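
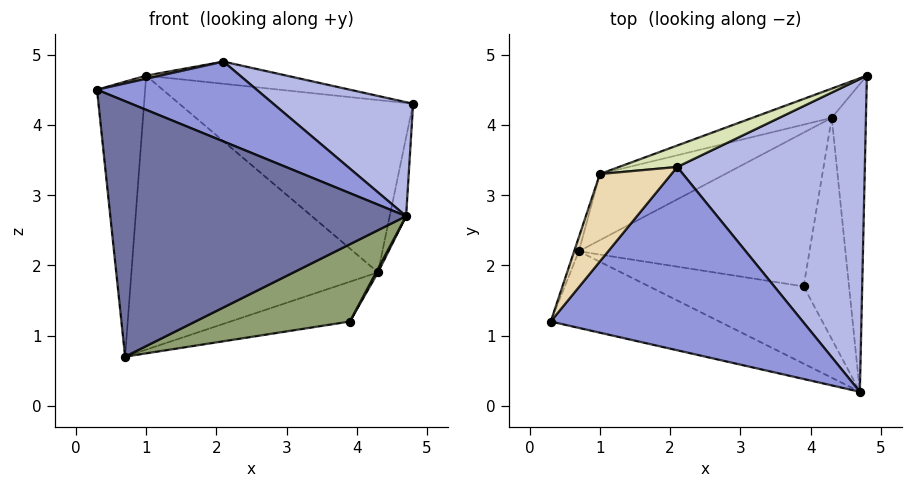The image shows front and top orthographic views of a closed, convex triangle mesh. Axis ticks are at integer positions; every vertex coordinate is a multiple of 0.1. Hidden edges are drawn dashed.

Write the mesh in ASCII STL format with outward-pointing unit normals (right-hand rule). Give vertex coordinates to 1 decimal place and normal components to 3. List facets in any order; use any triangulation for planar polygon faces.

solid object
 facet normal -0.318 -0.908 -0.272
  outer loop
   vertex 0.7 2.2 0.7
   vertex 4.7 0.2 2.7
   vertex 0.3 1.2 4.5
  endloop
 endfacet
 facet normal 0.975 0.055 -0.217
  outer loop
   vertex 4.3 4.1 1.9
   vertex 4.8 4.7 4.3
   vertex 4.7 0.2 2.7
  endloop
 endfacet
 facet normal 0.273 -0.384 0.882
  outer loop
   vertex 2.1 3.4 4.9
   vertex 0.3 1.2 4.5
   vertex 4.7 0.2 2.7
  endloop
 endfacet
 facet normal 0.350 -0.321 0.880
  outer loop
   vertex 2.1 3.4 4.9
   vertex 4.7 0.2 2.7
   vertex 4.8 4.7 4.3
  endloop
 endfacet
 facet normal 0.000 -0.707 -0.707
  outer loop
   vertex 3.9 1.7 1.2
   vertex 4.7 0.2 2.7
   vertex 0.7 2.2 0.7
  endloop
 endfacet
 facet normal 0.879 -0.008 -0.476
  outer loop
   vertex 3.9 1.7 1.2
   vertex 4.3 4.1 1.9
   vertex 4.7 0.2 2.7
  endloop
 endfacet
 facet normal 0.187 0.246 -0.951
  outer loop
   vertex 3.9 1.7 1.2
   vertex 0.7 2.2 0.7
   vertex 4.3 4.1 1.9
  endloop
 endfacet
 facet normal -0.188 0.706 0.683
  outer loop
   vertex 1.0 3.3 4.7
   vertex 2.1 3.4 4.9
   vertex 4.8 4.7 4.3
  endloop
 endfacet
 facet normal -0.356 0.921 -0.156
  outer loop
   vertex 1.0 3.3 4.7
   vertex 4.8 4.7 4.3
   vertex 4.3 4.1 1.9
  endloop
 endfacet
 facet normal -0.399 0.891 -0.215
  outer loop
   vertex 1.0 3.3 4.7
   vertex 4.3 4.1 1.9
   vertex 0.7 2.2 0.7
  endloop
 endfacet
 facet normal -0.948 0.318 -0.016
  outer loop
   vertex 1.0 3.3 4.7
   vertex 0.7 2.2 0.7
   vertex 0.3 1.2 4.5
  endloop
 endfacet
 facet normal -0.176 -0.035 0.984
  outer loop
   vertex 1.0 3.3 4.7
   vertex 0.3 1.2 4.5
   vertex 2.1 3.4 4.9
  endloop
 endfacet
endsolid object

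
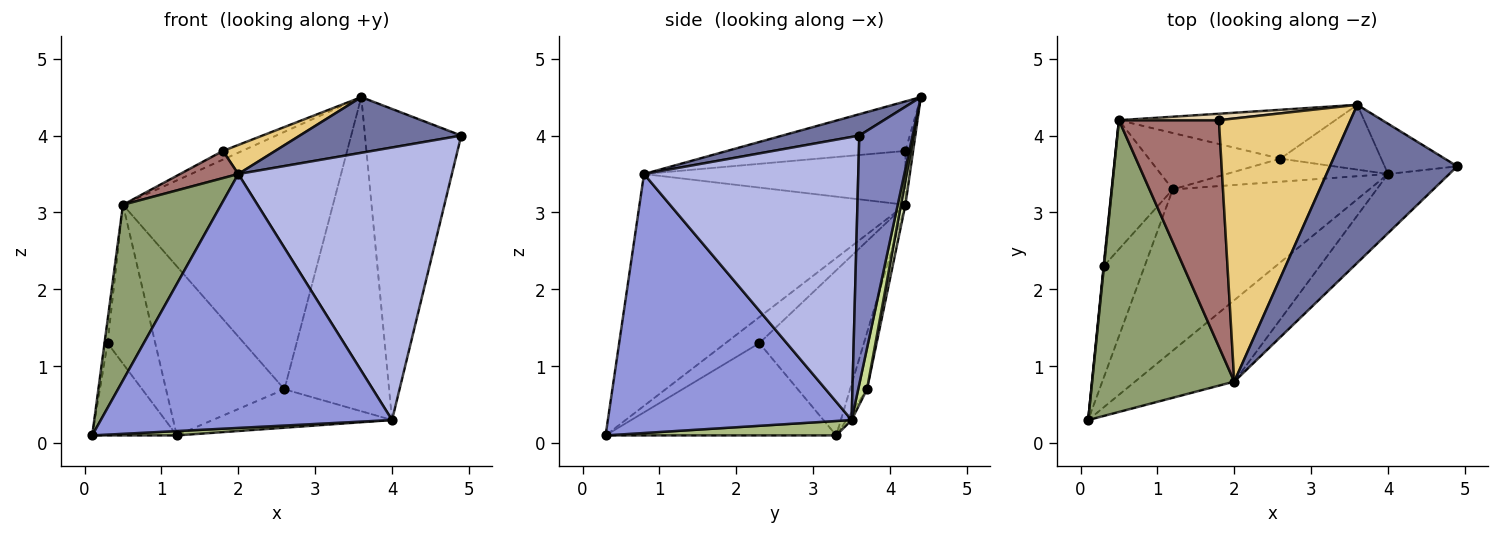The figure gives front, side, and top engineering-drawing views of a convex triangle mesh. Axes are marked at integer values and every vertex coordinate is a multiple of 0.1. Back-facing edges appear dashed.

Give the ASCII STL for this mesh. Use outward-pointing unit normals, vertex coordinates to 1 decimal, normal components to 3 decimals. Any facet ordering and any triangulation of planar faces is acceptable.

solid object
 facet normal 0.156 -0.328 0.932
  outer loop
   vertex 2.0 0.8 3.5
   vertex 4.9 3.6 4.0
   vertex 3.6 4.4 4.5
  endloop
 endfacet
 facet normal 0.479 0.866 -0.140
  outer loop
   vertex 4.0 3.5 0.3
   vertex 3.6 4.4 4.5
   vertex 4.9 3.6 4.0
  endloop
 endfacet
 facet normal 0.623 -0.745 -0.239
  outer loop
   vertex 4.0 3.5 0.3
   vertex 2.0 0.8 3.5
   vertex 0.1 0.3 0.1
  endloop
 endfacet
 facet normal 0.700 -0.698 -0.151
  outer loop
   vertex 4.0 3.5 0.3
   vertex 4.9 3.6 4.0
   vertex 2.0 0.8 3.5
  endloop
 endfacet
 facet normal -0.813 -0.300 0.499
  outer loop
   vertex 0.5 4.2 3.1
   vertex 0.1 0.3 0.1
   vertex 2.0 0.8 3.5
  endloop
 endfacet
 facet normal 0.073 -0.027 -0.997
  outer loop
   vertex 1.2 3.3 0.1
   vertex 4.0 3.5 0.3
   vertex 0.1 0.3 0.1
  endloop
 endfacet
 facet normal 0.082 0.976 -0.201
  outer loop
   vertex 2.6 3.7 0.7
   vertex 3.6 4.4 4.5
   vertex 4.0 3.5 0.3
  endloop
 endfacet
 facet normal 0.021 0.982 -0.186
  outer loop
   vertex 2.6 3.7 0.7
   vertex 0.5 4.2 3.1
   vertex 3.6 4.4 4.5
  endloop
 endfacet
 facet normal -0.024 0.857 -0.514
  outer loop
   vertex 2.6 3.7 0.7
   vertex 4.0 3.5 0.3
   vertex 1.2 3.3 0.1
  endloop
 endfacet
 facet normal -0.134 0.940 -0.313
  outer loop
   vertex 2.6 3.7 0.7
   vertex 1.2 3.3 0.1
   vertex 0.5 4.2 3.1
  endloop
 endfacet
 facet normal -0.351 -0.103 0.931
  outer loop
   vertex 1.8 4.2 3.8
   vertex 2.0 0.8 3.5
   vertex 3.6 4.4 4.5
  endloop
 endfacet
 facet normal -0.306 0.764 0.568
  outer loop
   vertex 1.8 4.2 3.8
   vertex 3.6 4.4 4.5
   vertex 0.5 4.2 3.1
  endloop
 endfacet
 facet normal -0.471 -0.105 0.876
  outer loop
   vertex 1.8 4.2 3.8
   vertex 0.5 4.2 3.1
   vertex 2.0 0.8 3.5
  endloop
 endfacet
 facet normal -0.996 0.091 0.015
  outer loop
   vertex 0.3 2.3 1.3
   vertex 0.1 0.3 0.1
   vertex 0.5 4.2 3.1
  endloop
 endfacet
 facet normal -0.866 0.318 -0.385
  outer loop
   vertex 0.3 2.3 1.3
   vertex 1.2 3.3 0.1
   vertex 0.1 0.3 0.1
  endloop
 endfacet
 facet normal -0.862 0.393 -0.319
  outer loop
   vertex 0.3 2.3 1.3
   vertex 0.5 4.2 3.1
   vertex 1.2 3.3 0.1
  endloop
 endfacet
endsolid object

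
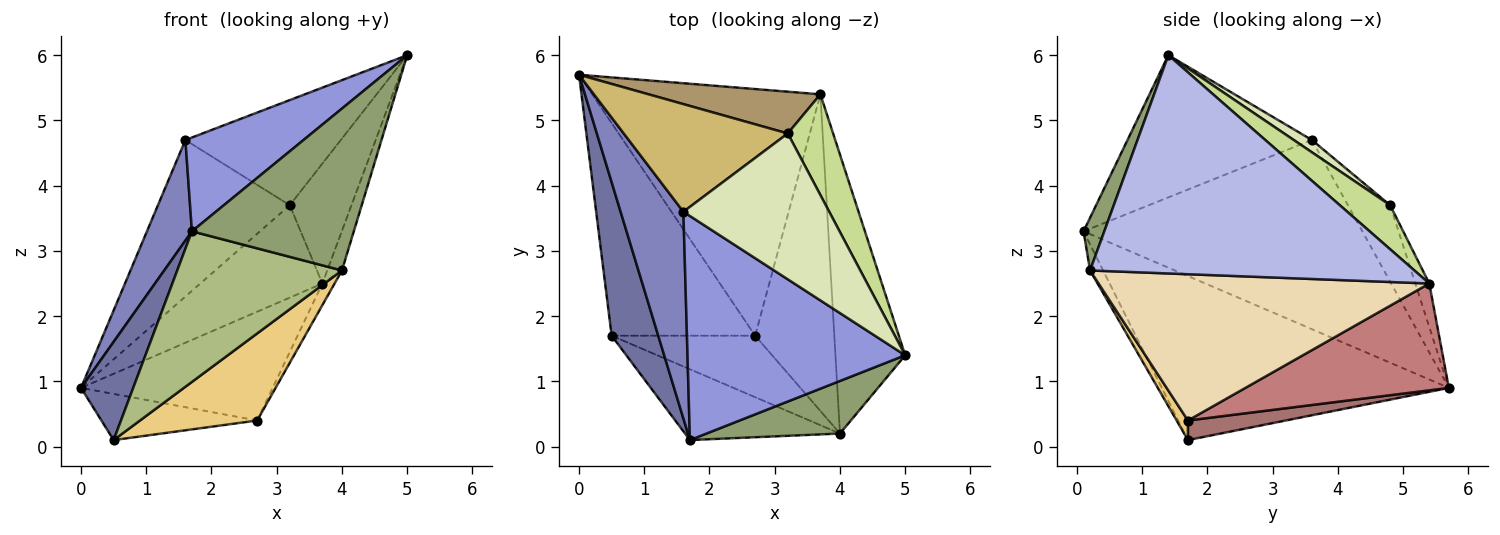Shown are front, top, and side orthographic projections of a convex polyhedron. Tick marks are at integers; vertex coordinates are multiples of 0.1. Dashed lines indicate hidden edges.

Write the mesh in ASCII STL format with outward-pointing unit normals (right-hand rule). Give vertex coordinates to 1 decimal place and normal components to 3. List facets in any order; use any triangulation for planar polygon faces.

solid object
 facet normal -0.948 -0.172 0.269
  outer loop
   vertex 0.5 1.7 0.1
   vertex 1.7 0.1 3.3
   vertex 0.0 5.7 0.9
  endloop
 endfacet
 facet normal -0.938 -0.151 0.311
  outer loop
   vertex 1.6 3.6 4.7
   vertex 0.0 5.7 0.9
   vertex 1.7 0.1 3.3
  endloop
 endfacet
 facet normal -0.516 -0.331 0.790
  outer loop
   vertex 1.6 3.6 4.7
   vertex 1.7 0.1 3.3
   vertex 5.0 1.4 6.0
  endloop
 endfacet
 facet normal 0.952 0.043 -0.304
  outer loop
   vertex 4.0 0.2 2.7
   vertex 3.7 5.4 2.5
   vertex 5.0 1.4 6.0
  endloop
 endfacet
 facet normal 0.121 -0.944 0.307
  outer loop
   vertex 4.0 0.2 2.7
   vertex 5.0 1.4 6.0
   vertex 1.7 0.1 3.3
  endloop
 endfacet
 facet normal -0.071 -0.903 -0.424
  outer loop
   vertex 4.0 0.2 2.7
   vertex 1.7 0.1 3.3
   vertex 0.5 1.7 0.1
  endloop
 endfacet
 facet normal 0.530 0.649 0.545
  outer loop
   vertex 3.2 4.8 3.7
   vertex 5.0 1.4 6.0
   vertex 3.7 5.4 2.5
  endloop
 endfacet
 facet normal 0.068 0.584 0.809
  outer loop
   vertex 3.2 4.8 3.7
   vertex 1.6 3.6 4.7
   vertex 5.0 1.4 6.0
  endloop
 endfacet
 facet normal -0.104 0.906 0.410
  outer loop
   vertex 3.2 4.8 3.7
   vertex 3.7 5.4 2.5
   vertex 0.0 5.7 0.9
  endloop
 endfacet
 facet normal -0.255 0.797 0.548
  outer loop
   vertex 3.2 4.8 3.7
   vertex 0.0 5.7 0.9
   vertex 1.6 3.6 4.7
  endloop
 endfacet
 facet normal 0.078 -0.814 -0.575
  outer loop
   vertex 2.7 1.7 0.4
   vertex 4.0 0.2 2.7
   vertex 0.5 1.7 0.1
  endloop
 endfacet
 facet normal 0.879 0.032 -0.476
  outer loop
   vertex 2.7 1.7 0.4
   vertex 3.7 5.4 2.5
   vertex 4.0 0.2 2.7
  endloop
 endfacet
 facet normal 0.132 0.210 -0.969
  outer loop
   vertex 2.7 1.7 0.4
   vertex 0.5 1.7 0.1
   vertex 0.0 5.7 0.9
  endloop
 endfacet
 facet normal 0.394 0.371 -0.841
  outer loop
   vertex 2.7 1.7 0.4
   vertex 0.0 5.7 0.9
   vertex 3.7 5.4 2.5
  endloop
 endfacet
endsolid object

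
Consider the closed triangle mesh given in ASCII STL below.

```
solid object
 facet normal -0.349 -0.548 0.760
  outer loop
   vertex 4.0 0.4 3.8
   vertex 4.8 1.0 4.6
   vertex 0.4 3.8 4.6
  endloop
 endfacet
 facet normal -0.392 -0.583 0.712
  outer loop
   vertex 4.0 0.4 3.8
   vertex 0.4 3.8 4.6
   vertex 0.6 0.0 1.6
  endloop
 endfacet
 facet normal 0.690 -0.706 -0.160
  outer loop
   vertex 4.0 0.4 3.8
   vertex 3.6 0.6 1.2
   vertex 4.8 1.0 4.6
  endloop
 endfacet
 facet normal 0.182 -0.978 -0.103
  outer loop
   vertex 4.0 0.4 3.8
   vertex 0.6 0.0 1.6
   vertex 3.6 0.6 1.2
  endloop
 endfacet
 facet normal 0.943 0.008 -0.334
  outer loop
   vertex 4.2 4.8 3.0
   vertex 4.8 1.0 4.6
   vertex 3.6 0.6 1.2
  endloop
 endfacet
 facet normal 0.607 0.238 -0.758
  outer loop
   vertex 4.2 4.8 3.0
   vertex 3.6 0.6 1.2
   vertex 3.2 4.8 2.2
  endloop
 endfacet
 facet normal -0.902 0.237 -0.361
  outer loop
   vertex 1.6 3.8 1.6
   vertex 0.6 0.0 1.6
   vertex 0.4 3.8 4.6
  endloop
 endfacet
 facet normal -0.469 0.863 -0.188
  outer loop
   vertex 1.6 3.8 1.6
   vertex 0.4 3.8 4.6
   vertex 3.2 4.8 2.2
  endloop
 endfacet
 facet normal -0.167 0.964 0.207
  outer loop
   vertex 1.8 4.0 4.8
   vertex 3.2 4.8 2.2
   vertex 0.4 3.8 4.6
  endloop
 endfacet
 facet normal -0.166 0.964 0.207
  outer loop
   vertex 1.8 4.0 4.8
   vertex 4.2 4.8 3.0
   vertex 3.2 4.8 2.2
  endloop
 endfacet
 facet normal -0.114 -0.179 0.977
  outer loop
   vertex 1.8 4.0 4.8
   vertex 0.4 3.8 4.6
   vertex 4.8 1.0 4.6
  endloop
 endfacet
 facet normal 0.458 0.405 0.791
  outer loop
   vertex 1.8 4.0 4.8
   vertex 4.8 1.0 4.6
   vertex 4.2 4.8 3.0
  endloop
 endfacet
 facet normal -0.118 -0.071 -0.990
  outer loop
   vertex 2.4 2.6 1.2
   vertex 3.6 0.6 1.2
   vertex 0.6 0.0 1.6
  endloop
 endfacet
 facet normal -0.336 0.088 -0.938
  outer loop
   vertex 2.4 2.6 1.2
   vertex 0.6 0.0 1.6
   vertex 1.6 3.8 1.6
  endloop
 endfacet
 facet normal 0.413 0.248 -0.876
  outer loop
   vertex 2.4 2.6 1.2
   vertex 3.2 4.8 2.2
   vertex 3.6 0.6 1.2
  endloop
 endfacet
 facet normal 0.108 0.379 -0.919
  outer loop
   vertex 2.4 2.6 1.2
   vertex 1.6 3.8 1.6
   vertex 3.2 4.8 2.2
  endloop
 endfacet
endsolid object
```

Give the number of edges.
24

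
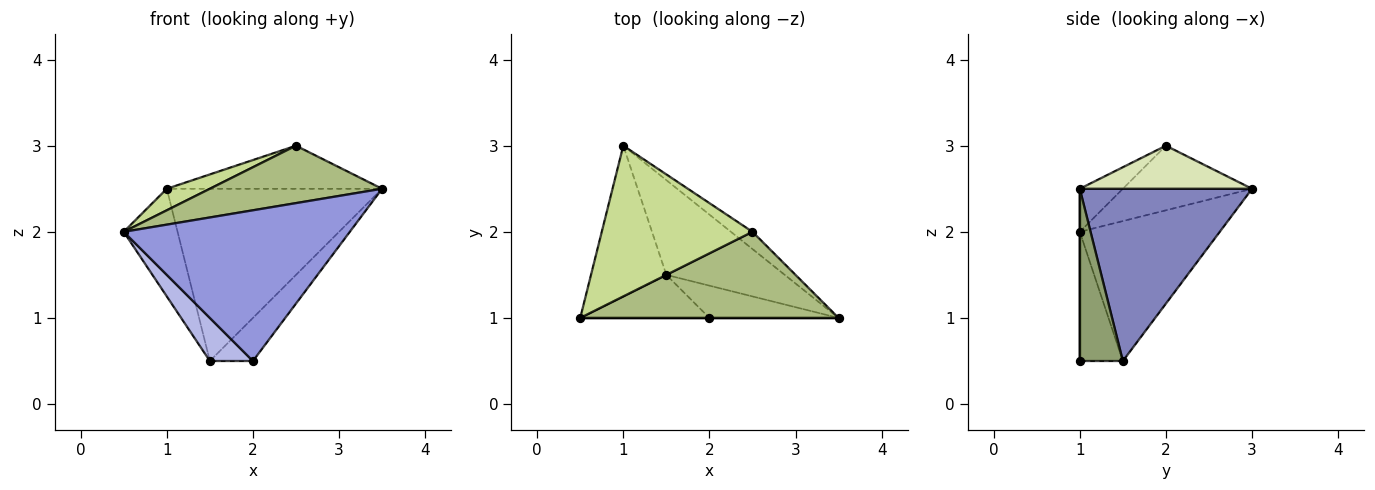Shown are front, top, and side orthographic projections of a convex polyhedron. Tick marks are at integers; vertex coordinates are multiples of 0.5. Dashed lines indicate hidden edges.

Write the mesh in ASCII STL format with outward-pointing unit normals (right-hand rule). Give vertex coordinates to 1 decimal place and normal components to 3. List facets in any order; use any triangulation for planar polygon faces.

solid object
 facet normal -0.834 0.321 -0.449
  outer loop
   vertex 1.5 1.5 0.5
   vertex 0.5 1.0 2.0
   vertex 1.0 3.0 2.5
  endloop
 endfacet
 facet normal 0.574 0.717 -0.395
  outer loop
   vertex 1.5 1.5 0.5
   vertex 1.0 3.0 2.5
   vertex 3.5 1.0 2.5
  endloop
 endfacet
 facet normal 0.000 -1.000 0.000
  outer loop
   vertex 2.0 1.0 0.5
   vertex 3.5 1.0 2.5
   vertex 0.5 1.0 2.0
  endloop
 endfacet
 facet normal -0.577 -0.577 -0.577
  outer loop
   vertex 2.0 1.0 0.5
   vertex 0.5 1.0 2.0
   vertex 1.5 1.5 0.5
  endloop
 endfacet
 facet normal 0.625 0.625 -0.469
  outer loop
   vertex 2.0 1.0 0.5
   vertex 1.5 1.5 0.5
   vertex 3.5 1.0 2.5
  endloop
 endfacet
 facet normal -0.137 -0.549 0.824
  outer loop
   vertex 2.5 2.0 3.0
   vertex 0.5 1.0 2.0
   vertex 3.5 1.0 2.5
  endloop
 endfacet
 facet normal -0.391 -0.130 0.911
  outer loop
   vertex 2.5 2.0 3.0
   vertex 1.0 3.0 2.5
   vertex 0.5 1.0 2.0
  endloop
 endfacet
 facet normal 0.596 0.745 -0.298
  outer loop
   vertex 2.5 2.0 3.0
   vertex 3.5 1.0 2.5
   vertex 1.0 3.0 2.5
  endloop
 endfacet
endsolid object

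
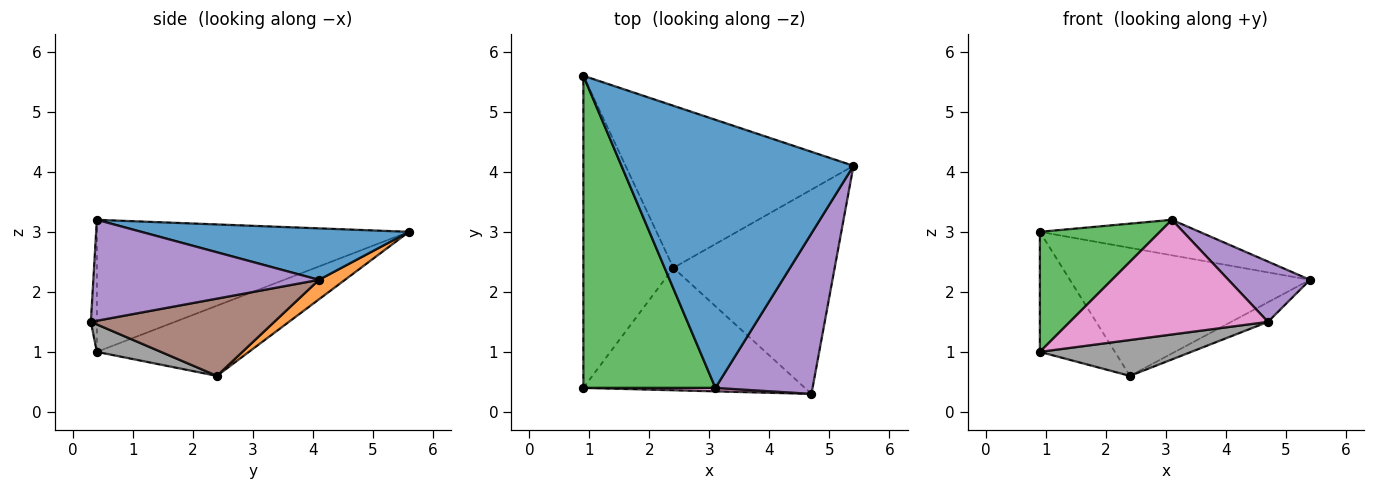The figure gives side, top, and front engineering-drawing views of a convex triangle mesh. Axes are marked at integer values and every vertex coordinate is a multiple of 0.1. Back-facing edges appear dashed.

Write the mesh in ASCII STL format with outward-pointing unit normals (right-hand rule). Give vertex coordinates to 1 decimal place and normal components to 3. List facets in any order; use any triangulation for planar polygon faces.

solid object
 facet normal 0.215 0.128 0.968
  outer loop
   vertex 3.1 0.4 3.2
   vertex 5.4 4.1 2.2
   vertex 0.9 5.6 3.0
  endloop
 endfacet
 facet normal 0.067 0.619 -0.783
  outer loop
   vertex 2.4 2.4 0.6
   vertex 0.9 5.6 3.0
   vertex 5.4 4.1 2.2
  endloop
 endfacet
 facet normal -0.682 -0.262 0.682
  outer loop
   vertex 0.9 0.4 1.0
   vertex 3.1 0.4 3.2
   vertex 0.9 5.6 3.0
  endloop
 endfacet
 facet normal -0.588 0.290 -0.755
  outer loop
   vertex 0.9 0.4 1.0
   vertex 0.9 5.6 3.0
   vertex 2.4 2.4 0.6
  endloop
 endfacet
 facet normal 0.697 -0.252 0.671
  outer loop
   vertex 4.7 0.3 1.5
   vertex 5.4 4.1 2.2
   vertex 3.1 0.4 3.2
  endloop
 endfacet
 facet normal 0.430 0.086 -0.899
  outer loop
   vertex 4.7 0.3 1.5
   vertex 2.4 2.4 0.6
   vertex 5.4 4.1 2.2
  endloop
 endfacet
 facet normal -0.030 -0.999 0.030
  outer loop
   vertex 4.7 0.3 1.5
   vertex 3.1 0.4 3.2
   vertex 0.9 0.4 1.0
  endloop
 endfacet
 facet normal 0.118 -0.279 -0.953
  outer loop
   vertex 4.7 0.3 1.5
   vertex 0.9 0.4 1.0
   vertex 2.4 2.4 0.6
  endloop
 endfacet
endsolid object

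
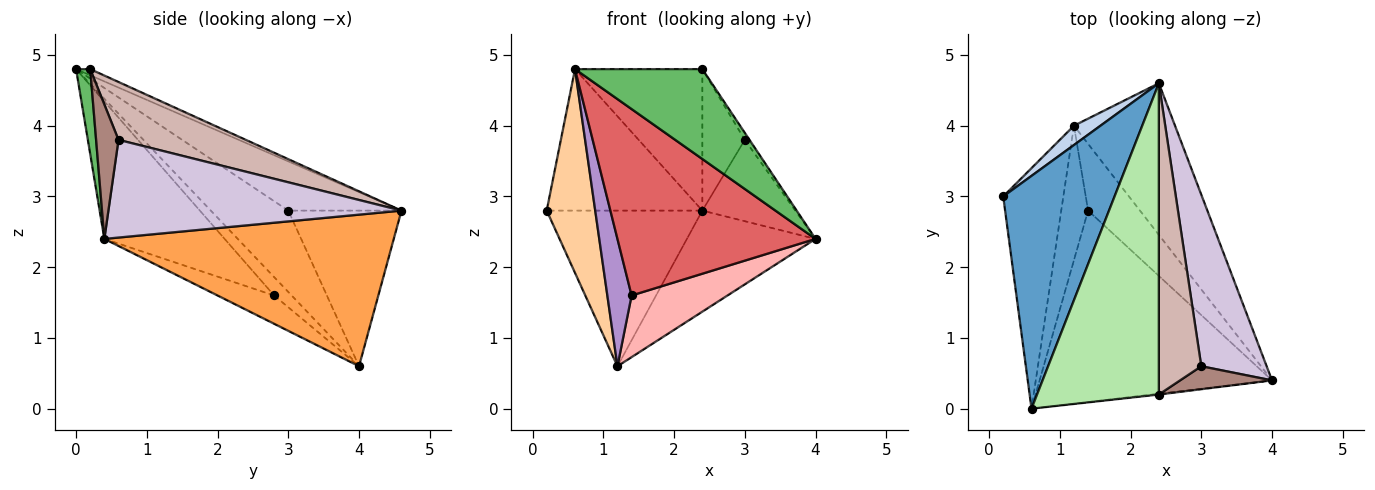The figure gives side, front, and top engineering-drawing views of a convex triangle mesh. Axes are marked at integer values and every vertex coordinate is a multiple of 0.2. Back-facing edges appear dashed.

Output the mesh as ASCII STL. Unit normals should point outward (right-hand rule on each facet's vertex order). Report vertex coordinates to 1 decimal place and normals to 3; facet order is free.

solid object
 facet normal -0.353 0.486 0.799
  outer loop
   vertex 0.6 0.0 4.8
   vertex 2.4 4.6 2.8
   vertex 0.2 3.0 2.8
  endloop
 endfacet
 facet normal -0.585 0.805 0.100
  outer loop
   vertex 1.2 4.0 0.6
   vertex 0.2 3.0 2.8
   vertex 2.4 4.6 2.8
  endloop
 endfacet
 facet normal 0.780 0.347 -0.520
  outer loop
   vertex 1.2 4.0 0.6
   vertex 2.4 4.6 2.8
   vertex 4.0 0.4 2.4
  endloop
 endfacet
 facet normal -0.718 -0.450 -0.531
  outer loop
   vertex 1.2 4.0 0.6
   vertex 0.6 0.0 4.8
   vertex 0.2 3.0 2.8
  endloop
 endfacet
 facet normal 0.110 -0.994 -0.009
  outer loop
   vertex 2.4 0.2 4.8
   vertex 0.6 0.0 4.8
   vertex 4.0 0.4 2.4
  endloop
 endfacet
 facet normal -0.046 0.413 0.909
  outer loop
   vertex 2.4 0.2 4.8
   vertex 2.4 4.6 2.8
   vertex 0.6 0.0 4.8
  endloop
 endfacet
 facet normal -0.390 -0.642 -0.660
  outer loop
   vertex 1.4 2.8 1.6
   vertex 4.0 0.4 2.4
   vertex 0.6 0.0 4.8
  endloop
 endfacet
 facet normal -0.372 -0.630 -0.682
  outer loop
   vertex 1.4 2.8 1.6
   vertex 1.2 4.0 0.6
   vertex 4.0 0.4 2.4
  endloop
 endfacet
 facet normal -0.445 -0.616 -0.650
  outer loop
   vertex 1.4 2.8 1.6
   vertex 0.6 0.0 4.8
   vertex 1.2 4.0 0.6
  endloop
 endfacet
 facet normal 0.804 0.255 0.538
  outer loop
   vertex 3.0 0.6 3.8
   vertex 4.0 0.4 2.4
   vertex 2.4 4.6 2.8
  endloop
 endfacet
 facet normal 0.813 0.171 0.556
  outer loop
   vertex 3.0 0.6 3.8
   vertex 2.4 0.2 4.8
   vertex 4.0 0.4 2.4
  endloop
 endfacet
 facet normal 0.779 0.260 0.571
  outer loop
   vertex 3.0 0.6 3.8
   vertex 2.4 4.6 2.8
   vertex 2.4 0.2 4.8
  endloop
 endfacet
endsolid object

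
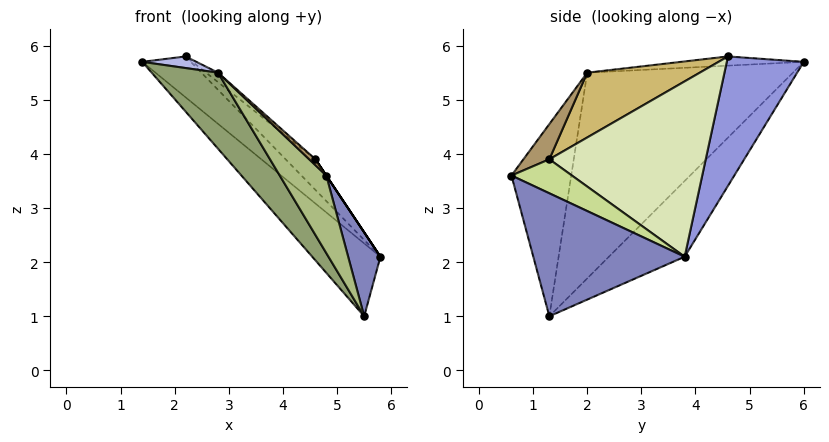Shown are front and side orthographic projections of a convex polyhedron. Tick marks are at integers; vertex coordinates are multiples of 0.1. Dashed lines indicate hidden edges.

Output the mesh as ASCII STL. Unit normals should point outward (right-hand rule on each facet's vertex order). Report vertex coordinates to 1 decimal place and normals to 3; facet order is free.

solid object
 facet normal -0.449 0.404 -0.797
  outer loop
   vertex 5.5 1.3 1.0
   vertex 1.4 6.0 5.7
   vertex 5.8 3.8 2.1
  endloop
 endfacet
 facet normal 0.958 -0.204 0.203
  outer loop
   vertex 5.5 1.3 1.0
   vertex 5.8 3.8 2.1
   vertex 4.8 0.6 3.6
  endloop
 endfacet
 facet normal 0.690 0.436 0.577
  outer loop
   vertex 2.2 4.6 5.8
   vertex 5.8 3.8 2.1
   vertex 1.4 6.0 5.7
  endloop
 endfacet
 facet normal -0.470 -0.208 0.858
  outer loop
   vertex 2.8 2.0 5.5
   vertex 2.2 4.6 5.8
   vertex 1.4 6.0 5.7
  endloop
 endfacet
 facet normal -0.843 -0.272 -0.464
  outer loop
   vertex 2.8 2.0 5.5
   vertex 1.4 6.0 5.7
   vertex 5.5 1.3 1.0
  endloop
 endfacet
 facet normal -0.738 -0.575 -0.353
  outer loop
   vertex 2.8 2.0 5.5
   vertex 5.5 1.3 1.0
   vertex 4.8 0.6 3.6
  endloop
 endfacet
 facet normal 0.832 0.000 0.555
  outer loop
   vertex 4.6 1.3 3.9
   vertex 4.8 0.6 3.6
   vertex 5.8 3.8 2.1
  endloop
 endfacet
 facet normal 0.725 0.138 0.675
  outer loop
   vertex 4.6 1.3 3.9
   vertex 5.8 3.8 2.1
   vertex 2.2 4.6 5.8
  endloop
 endfacet
 facet normal 0.623 -0.151 0.767
  outer loop
   vertex 4.6 1.3 3.9
   vertex 2.8 2.0 5.5
   vertex 4.8 0.6 3.6
  endloop
 endfacet
 facet normal 0.678 0.072 0.731
  outer loop
   vertex 4.6 1.3 3.9
   vertex 2.2 4.6 5.8
   vertex 2.8 2.0 5.5
  endloop
 endfacet
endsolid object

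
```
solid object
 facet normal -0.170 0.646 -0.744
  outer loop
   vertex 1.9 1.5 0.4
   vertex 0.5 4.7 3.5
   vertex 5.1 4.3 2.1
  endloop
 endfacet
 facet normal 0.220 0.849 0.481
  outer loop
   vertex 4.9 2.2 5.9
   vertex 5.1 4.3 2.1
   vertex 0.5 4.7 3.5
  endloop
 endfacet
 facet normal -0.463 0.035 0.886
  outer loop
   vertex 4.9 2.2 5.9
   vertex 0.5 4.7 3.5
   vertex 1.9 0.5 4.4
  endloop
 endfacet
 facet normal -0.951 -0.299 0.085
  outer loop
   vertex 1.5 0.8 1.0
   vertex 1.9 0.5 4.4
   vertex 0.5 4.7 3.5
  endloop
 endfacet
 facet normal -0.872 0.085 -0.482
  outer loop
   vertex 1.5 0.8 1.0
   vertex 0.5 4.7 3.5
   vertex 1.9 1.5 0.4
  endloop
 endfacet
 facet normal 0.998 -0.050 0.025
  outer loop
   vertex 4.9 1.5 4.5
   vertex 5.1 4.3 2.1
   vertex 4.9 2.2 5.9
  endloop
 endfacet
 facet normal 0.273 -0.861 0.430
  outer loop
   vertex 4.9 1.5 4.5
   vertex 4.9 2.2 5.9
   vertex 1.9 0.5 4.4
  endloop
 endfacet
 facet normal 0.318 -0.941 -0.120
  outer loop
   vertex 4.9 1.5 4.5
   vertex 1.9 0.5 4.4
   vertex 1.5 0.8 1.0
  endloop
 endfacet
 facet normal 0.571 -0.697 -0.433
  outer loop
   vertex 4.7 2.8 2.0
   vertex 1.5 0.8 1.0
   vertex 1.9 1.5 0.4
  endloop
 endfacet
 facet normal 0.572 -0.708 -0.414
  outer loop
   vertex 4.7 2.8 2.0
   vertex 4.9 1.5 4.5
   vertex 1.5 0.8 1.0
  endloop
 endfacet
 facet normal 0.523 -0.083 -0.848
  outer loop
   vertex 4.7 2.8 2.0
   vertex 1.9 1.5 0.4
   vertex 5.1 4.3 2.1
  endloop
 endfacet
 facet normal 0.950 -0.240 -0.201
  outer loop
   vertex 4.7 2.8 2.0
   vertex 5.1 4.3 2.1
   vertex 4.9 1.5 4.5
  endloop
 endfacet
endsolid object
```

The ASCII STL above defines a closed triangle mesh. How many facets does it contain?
12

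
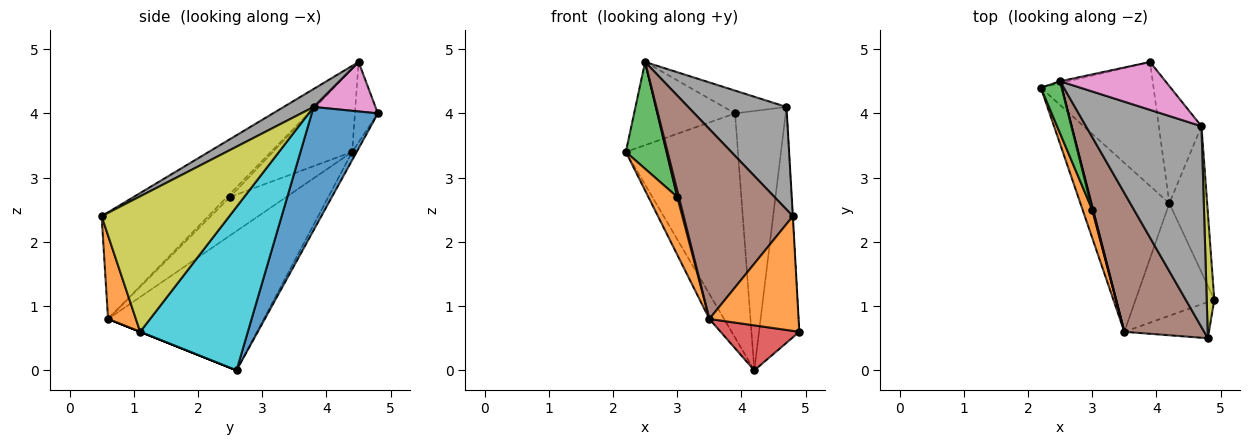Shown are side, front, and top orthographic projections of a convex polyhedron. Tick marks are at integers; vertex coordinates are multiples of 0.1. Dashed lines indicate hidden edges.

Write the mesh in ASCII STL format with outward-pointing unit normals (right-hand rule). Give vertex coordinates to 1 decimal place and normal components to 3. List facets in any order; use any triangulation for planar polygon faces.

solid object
 facet normal -0.035 0.875 -0.484
  outer loop
   vertex 4.2 2.6 0.0
   vertex 2.2 4.4 3.4
   vertex 3.9 4.8 4.0
  endloop
 endfacet
 facet normal 0.285 -0.914 -0.289
  outer loop
   vertex 3.5 0.6 0.8
   vertex 4.9 1.1 0.6
   vertex 4.8 0.5 2.4
  endloop
 endfacet
 facet normal -0.840 0.080 -0.536
  outer loop
   vertex 3.5 0.6 0.8
   vertex 2.2 4.4 3.4
   vertex 4.2 2.6 0.0
  endloop
 endfacet
 facet normal 0.000 -0.371 -0.928
  outer loop
   vertex 3.5 0.6 0.8
   vertex 4.2 2.6 0.0
   vertex 4.9 1.1 0.6
  endloop
 endfacet
 facet normal -0.222 0.975 -0.022
  outer loop
   vertex 2.5 4.5 4.8
   vertex 3.9 4.8 4.0
   vertex 2.2 4.4 3.4
  endloop
 endfacet
 facet normal -0.619 -0.634 0.463
  outer loop
   vertex 2.5 4.5 4.8
   vertex 3.5 0.6 0.8
   vertex 4.8 0.5 2.4
  endloop
 endfacet
 facet normal 0.390 0.395 0.831
  outer loop
   vertex 4.7 3.8 4.1
   vertex 3.9 4.8 4.0
   vertex 2.5 4.5 4.8
  endloop
 endfacet
 facet normal 0.137 -0.450 0.882
  outer loop
   vertex 4.7 3.8 4.1
   vertex 2.5 4.5 4.8
   vertex 4.8 0.5 2.4
  endloop
 endfacet
 facet normal 0.998 0.001 0.056
  outer loop
   vertex 4.7 3.8 4.1
   vertex 4.8 0.5 2.4
   vertex 4.9 1.1 0.6
  endloop
 endfacet
 facet normal 0.915 0.342 -0.212
  outer loop
   vertex 4.7 3.8 4.1
   vertex 4.9 1.1 0.6
   vertex 4.2 2.6 0.0
  endloop
 endfacet
 facet normal 0.766 0.586 -0.265
  outer loop
   vertex 4.7 3.8 4.1
   vertex 4.2 2.6 0.0
   vertex 3.9 4.8 4.0
  endloop
 endfacet
 facet normal -0.868 -0.446 0.217
  outer loop
   vertex 3.0 2.5 2.7
   vertex 2.2 4.4 3.4
   vertex 3.5 0.6 0.8
  endloop
 endfacet
 facet normal -0.868 -0.446 0.218
  outer loop
   vertex 3.0 2.5 2.7
   vertex 2.5 4.5 4.8
   vertex 2.2 4.4 3.4
  endloop
 endfacet
 facet normal -0.862 -0.454 0.227
  outer loop
   vertex 3.0 2.5 2.7
   vertex 3.5 0.6 0.8
   vertex 2.5 4.5 4.8
  endloop
 endfacet
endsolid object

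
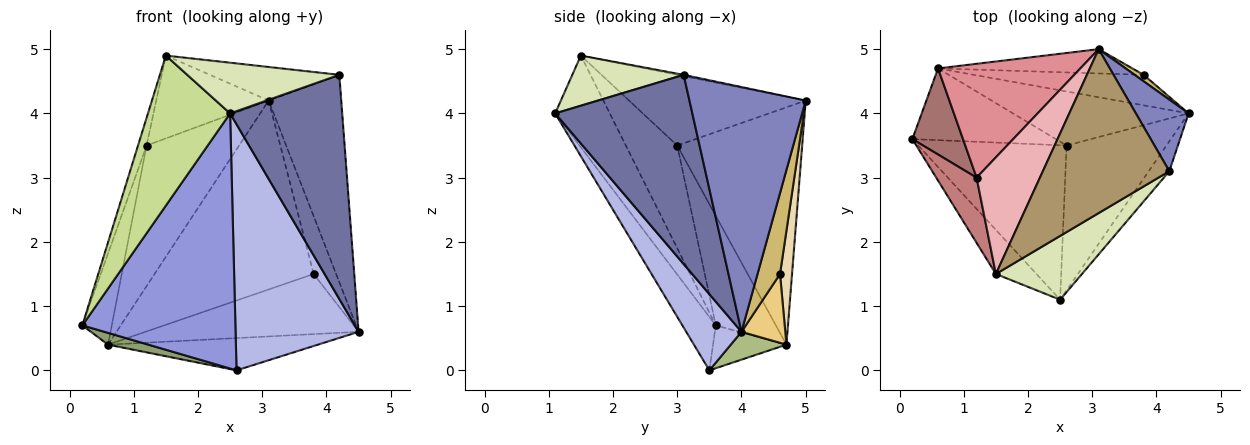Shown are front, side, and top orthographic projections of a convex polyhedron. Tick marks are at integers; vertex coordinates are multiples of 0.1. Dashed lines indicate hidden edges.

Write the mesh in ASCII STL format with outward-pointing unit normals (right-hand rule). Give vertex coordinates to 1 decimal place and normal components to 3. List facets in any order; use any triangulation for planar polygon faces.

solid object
 facet normal 0.772 -0.631 -0.084
  outer loop
   vertex 4.2 3.1 4.6
   vertex 2.5 1.1 4.0
   vertex 4.5 4.0 0.6
  endloop
 endfacet
 facet normal 0.834 0.521 0.180
  outer loop
   vertex 4.2 3.1 4.6
   vertex 4.5 4.0 0.6
   vertex 3.1 5.0 4.2
  endloop
 endfacet
 facet normal -0.184 -0.841 -0.509
  outer loop
   vertex 2.6 3.5 0.0
   vertex 2.5 1.1 4.0
   vertex 0.2 3.6 0.7
  endloop
 endfacet
 facet normal 0.361 -0.804 -0.473
  outer loop
   vertex 2.6 3.5 0.0
   vertex 4.5 4.0 0.6
   vertex 2.5 1.1 4.0
  endloop
 endfacet
 facet normal -0.283 -0.155 -0.947
  outer loop
   vertex 0.6 4.7 0.4
   vertex 2.6 3.5 0.0
   vertex 0.2 3.6 0.7
  endloop
 endfacet
 facet normal 0.135 0.508 -0.851
  outer loop
   vertex 0.6 4.7 0.4
   vertex 4.5 4.0 0.6
   vertex 2.6 3.5 0.0
  endloop
 endfacet
 facet normal -0.538 -0.809 -0.238
  outer loop
   vertex 1.5 1.5 4.9
   vertex 0.2 3.6 0.7
   vertex 2.5 1.1 4.0
  endloop
 endfacet
 facet normal 0.415 -0.566 0.712
  outer loop
   vertex 1.5 1.5 4.9
   vertex 2.5 1.1 4.0
   vertex 4.2 3.1 4.6
  endloop
 endfacet
 facet normal -0.010 0.200 0.980
  outer loop
   vertex 1.5 1.5 4.9
   vertex 4.2 3.1 4.6
   vertex 3.1 5.0 4.2
  endloop
 endfacet
 facet normal 0.705 0.705 0.078
  outer loop
   vertex 3.8 4.6 1.5
   vertex 3.1 5.0 4.2
   vertex 4.5 4.0 0.6
  endloop
 endfacet
 facet normal 0.180 0.877 -0.445
  outer loop
   vertex 3.8 4.6 1.5
   vertex 4.5 4.0 0.6
   vertex 0.6 4.7 0.4
  endloop
 endfacet
 facet normal 0.075 0.989 -0.127
  outer loop
   vertex 3.8 4.6 1.5
   vertex 0.6 4.7 0.4
   vertex 3.1 5.0 4.2
  endloop
 endfacet
 facet normal -0.830 0.406 0.383
  outer loop
   vertex 1.2 3.0 3.5
   vertex 0.6 4.7 0.4
   vertex 0.2 3.6 0.7
  endloop
 endfacet
 facet normal -0.920 0.153 0.361
  outer loop
   vertex 1.2 3.0 3.5
   vertex 0.2 3.6 0.7
   vertex 1.5 1.5 4.9
  endloop
 endfacet
 facet normal -0.724 0.536 0.434
  outer loop
   vertex 1.2 3.0 3.5
   vertex 3.1 5.0 4.2
   vertex 0.6 4.7 0.4
  endloop
 endfacet
 facet normal -0.673 0.428 0.603
  outer loop
   vertex 1.2 3.0 3.5
   vertex 1.5 1.5 4.9
   vertex 3.1 5.0 4.2
  endloop
 endfacet
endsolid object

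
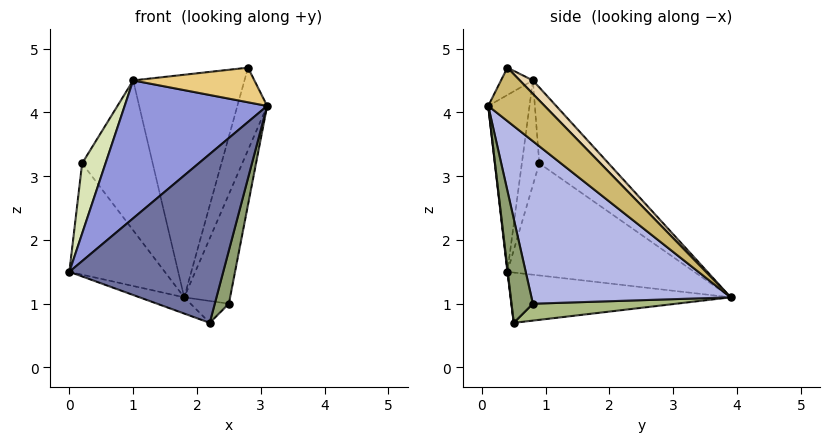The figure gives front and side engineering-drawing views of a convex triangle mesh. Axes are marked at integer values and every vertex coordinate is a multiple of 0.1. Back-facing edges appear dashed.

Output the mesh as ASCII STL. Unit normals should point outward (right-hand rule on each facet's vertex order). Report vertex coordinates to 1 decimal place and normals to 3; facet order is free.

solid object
 facet normal 0.002 -0.993 -0.117
  outer loop
   vertex 2.2 0.5 0.7
   vertex 3.1 0.1 4.1
   vertex 0.0 0.4 1.5
  endloop
 endfacet
 facet normal -0.344 0.070 -0.936
  outer loop
   vertex 2.2 0.5 0.7
   vertex 0.0 0.4 1.5
   vertex 1.8 3.9 1.1
  endloop
 endfacet
 facet normal -0.272 -0.938 0.216
  outer loop
   vertex 1.0 0.8 4.5
   vertex 0.0 0.4 1.5
   vertex 3.1 0.1 4.1
  endloop
 endfacet
 facet normal 0.965 0.222 -0.137
  outer loop
   vertex 2.5 0.8 1.0
   vertex 1.8 3.9 1.1
   vertex 3.1 0.1 4.1
  endloop
 endfacet
 facet normal 0.803 -0.528 -0.275
  outer loop
   vertex 2.5 0.8 1.0
   vertex 3.1 0.1 4.1
   vertex 2.2 0.5 0.7
  endloop
 endfacet
 facet normal 0.611 0.163 -0.774
  outer loop
   vertex 2.5 0.8 1.0
   vertex 2.2 0.5 0.7
   vertex 1.8 3.9 1.1
  endloop
 endfacet
 facet normal -0.890 0.455 -0.029
  outer loop
   vertex 0.2 0.9 3.2
   vertex 1.8 3.9 1.1
   vertex 0.0 0.4 1.5
  endloop
 endfacet
 facet normal -0.571 -0.767 0.293
  outer loop
   vertex 0.2 0.9 3.2
   vertex 0.0 0.4 1.5
   vertex 1.0 0.8 4.5
  endloop
 endfacet
 facet normal -0.630 0.642 0.437
  outer loop
   vertex 0.2 0.9 3.2
   vertex 1.0 0.8 4.5
   vertex 1.8 3.9 1.1
  endloop
 endfacet
 facet normal 0.866 0.457 0.204
  outer loop
   vertex 2.8 0.4 4.7
   vertex 3.1 0.1 4.1
   vertex 1.8 3.9 1.1
  endloop
 endfacet
 facet normal -0.240 -0.911 0.336
  outer loop
   vertex 2.8 0.4 4.7
   vertex 1.0 0.8 4.5
   vertex 3.1 0.1 4.1
  endloop
 endfacet
 facet normal 0.086 0.726 0.682
  outer loop
   vertex 2.8 0.4 4.7
   vertex 1.8 3.9 1.1
   vertex 1.0 0.8 4.5
  endloop
 endfacet
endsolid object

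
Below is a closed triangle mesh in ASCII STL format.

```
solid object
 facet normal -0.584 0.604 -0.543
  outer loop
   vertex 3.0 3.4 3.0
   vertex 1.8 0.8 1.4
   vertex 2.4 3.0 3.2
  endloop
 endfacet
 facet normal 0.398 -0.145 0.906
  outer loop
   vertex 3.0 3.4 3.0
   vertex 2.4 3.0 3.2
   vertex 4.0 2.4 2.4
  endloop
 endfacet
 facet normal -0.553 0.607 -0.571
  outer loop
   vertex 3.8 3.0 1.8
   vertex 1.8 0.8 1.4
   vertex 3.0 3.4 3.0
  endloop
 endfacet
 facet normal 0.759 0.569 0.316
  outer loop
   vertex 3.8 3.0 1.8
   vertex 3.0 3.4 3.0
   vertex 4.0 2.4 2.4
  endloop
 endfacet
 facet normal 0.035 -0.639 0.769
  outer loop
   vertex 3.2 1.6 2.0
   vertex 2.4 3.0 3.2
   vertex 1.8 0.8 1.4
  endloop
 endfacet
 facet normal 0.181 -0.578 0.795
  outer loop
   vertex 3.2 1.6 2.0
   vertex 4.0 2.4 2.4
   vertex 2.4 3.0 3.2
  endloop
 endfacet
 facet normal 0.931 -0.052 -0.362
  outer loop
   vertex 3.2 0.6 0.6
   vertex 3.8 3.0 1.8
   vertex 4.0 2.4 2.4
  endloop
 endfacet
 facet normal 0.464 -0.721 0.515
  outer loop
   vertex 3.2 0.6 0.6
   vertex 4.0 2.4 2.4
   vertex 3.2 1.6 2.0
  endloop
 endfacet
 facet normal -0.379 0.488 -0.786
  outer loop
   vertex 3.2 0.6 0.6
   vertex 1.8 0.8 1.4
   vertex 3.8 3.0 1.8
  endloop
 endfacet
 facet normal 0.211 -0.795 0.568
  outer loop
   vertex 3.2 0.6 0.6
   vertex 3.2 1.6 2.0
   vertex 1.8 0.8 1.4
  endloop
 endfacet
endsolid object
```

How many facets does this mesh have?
10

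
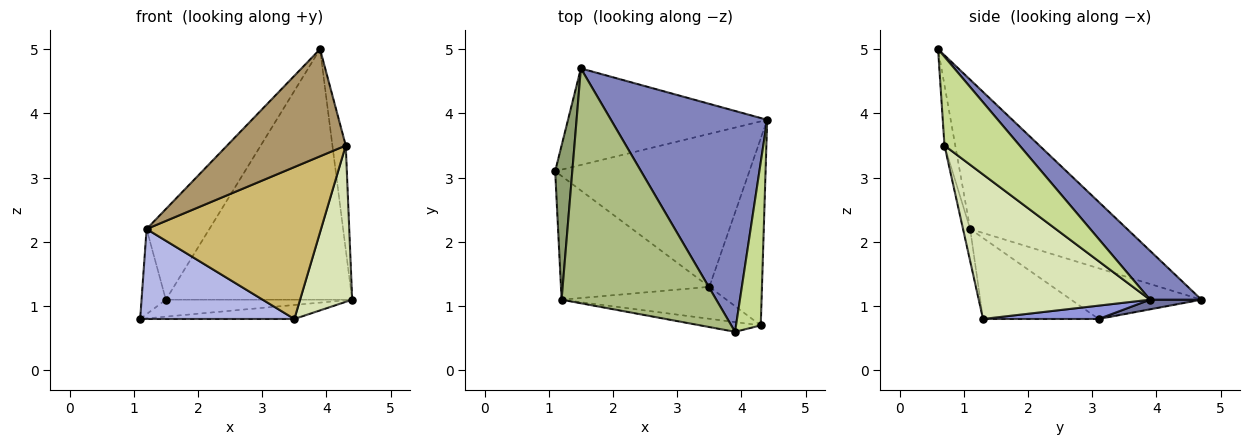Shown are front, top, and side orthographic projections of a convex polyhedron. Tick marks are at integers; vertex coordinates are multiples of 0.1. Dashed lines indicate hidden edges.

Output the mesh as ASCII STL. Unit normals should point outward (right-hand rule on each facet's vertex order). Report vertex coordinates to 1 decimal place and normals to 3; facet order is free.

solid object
 facet normal 0.048 0.173 -0.984
  outer loop
   vertex 1.5 4.7 1.1
   vertex 4.4 3.9 1.1
   vertex 1.1 3.1 0.8
  endloop
 endfacet
 facet normal 0.203 0.735 0.648
  outer loop
   vertex 1.5 4.7 1.1
   vertex 3.9 0.6 5.0
   vertex 4.4 3.9 1.1
  endloop
 endfacet
 facet normal 0.068 0.091 -0.994
  outer loop
   vertex 3.5 1.3 0.8
   vertex 1.1 3.1 0.8
   vertex 4.4 3.9 1.1
  endloop
 endfacet
 facet normal -0.404 -0.538 -0.740
  outer loop
   vertex 1.2 1.1 2.2
   vertex 1.1 3.1 0.8
   vertex 3.5 1.3 0.8
  endloop
 endfacet
 facet normal -0.933 0.174 0.315
  outer loop
   vertex 1.2 1.1 2.2
   vertex 1.5 4.7 1.1
   vertex 1.1 3.1 0.8
  endloop
 endfacet
 facet normal -0.669 0.268 0.693
  outer loop
   vertex 1.2 1.1 2.2
   vertex 3.9 0.6 5.0
   vertex 1.5 4.7 1.1
  endloop
 endfacet
 facet normal 0.950 0.169 0.264
  outer loop
   vertex 4.3 0.7 3.5
   vertex 4.4 3.9 1.1
   vertex 3.9 0.6 5.0
  endloop
 endfacet
 facet normal 0.904 -0.275 -0.329
  outer loop
   vertex 4.3 0.7 3.5
   vertex 3.5 1.3 0.8
   vertex 4.4 3.9 1.1
  endloop
 endfacet
 facet normal -0.090 -0.992 -0.090
  outer loop
   vertex 4.3 0.7 3.5
   vertex 3.9 0.6 5.0
   vertex 1.2 1.1 2.2
  endloop
 endfacet
 facet normal -0.040 -0.978 -0.205
  outer loop
   vertex 4.3 0.7 3.5
   vertex 1.2 1.1 2.2
   vertex 3.5 1.3 0.8
  endloop
 endfacet
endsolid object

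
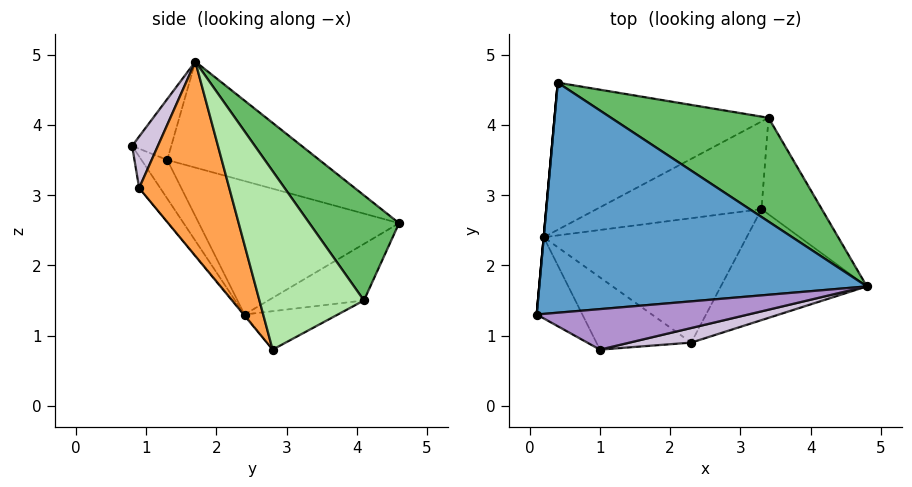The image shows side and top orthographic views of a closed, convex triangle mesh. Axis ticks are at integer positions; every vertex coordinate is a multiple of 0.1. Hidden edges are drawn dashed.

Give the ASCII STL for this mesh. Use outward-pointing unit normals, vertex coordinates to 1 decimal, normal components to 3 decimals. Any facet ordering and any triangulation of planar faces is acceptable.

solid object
 facet normal -0.296 0.276 0.914
  outer loop
   vertex 0.4 4.6 2.6
   vertex 0.1 1.3 3.5
   vertex 4.8 1.7 4.9
  endloop
 endfacet
 facet normal -0.996 0.091 0.000
  outer loop
   vertex 0.2 2.4 1.3
   vertex 0.1 1.3 3.5
   vertex 0.4 4.6 2.6
  endloop
 endfacet
 facet normal 0.525 -0.754 -0.394
  outer loop
   vertex 2.3 0.9 3.1
   vertex 3.3 2.8 0.8
   vertex 4.8 1.7 4.9
  endloop
 endfacet
 facet normal -0.003 -0.770 -0.638
  outer loop
   vertex 2.3 0.9 3.1
   vertex 0.2 2.4 1.3
   vertex 3.3 2.8 0.8
  endloop
 endfacet
 facet normal 0.308 0.832 0.461
  outer loop
   vertex 3.4 4.1 1.5
   vertex 0.4 4.6 2.6
   vertex 4.8 1.7 4.9
  endloop
 endfacet
 facet normal 0.943 0.099 -0.318
  outer loop
   vertex 3.4 4.1 1.5
   vertex 4.8 1.7 4.9
   vertex 3.3 2.8 0.8
  endloop
 endfacet
 facet normal -0.220 0.511 -0.831
  outer loop
   vertex 3.4 4.1 1.5
   vertex 0.2 2.4 1.3
   vertex 0.4 4.6 2.6
  endloop
 endfacet
 facet normal -0.200 0.476 -0.856
  outer loop
   vertex 3.4 4.1 1.5
   vertex 3.3 2.8 0.8
   vertex 0.2 2.4 1.3
  endloop
 endfacet
 facet normal -0.275 -0.113 0.955
  outer loop
   vertex 1.0 0.8 3.7
   vertex 4.8 1.7 4.9
   vertex 0.1 1.3 3.5
  endloop
 endfacet
 facet normal 0.166 -0.966 0.199
  outer loop
   vertex 1.0 0.8 3.7
   vertex 2.3 0.9 3.1
   vertex 4.8 1.7 4.9
  endloop
 endfacet
 facet normal -0.364 -0.826 -0.430
  outer loop
   vertex 1.0 0.8 3.7
   vertex 0.1 1.3 3.5
   vertex 0.2 2.4 1.3
  endloop
 endfacet
 facet normal -0.169 -0.845 -0.507
  outer loop
   vertex 1.0 0.8 3.7
   vertex 0.2 2.4 1.3
   vertex 2.3 0.9 3.1
  endloop
 endfacet
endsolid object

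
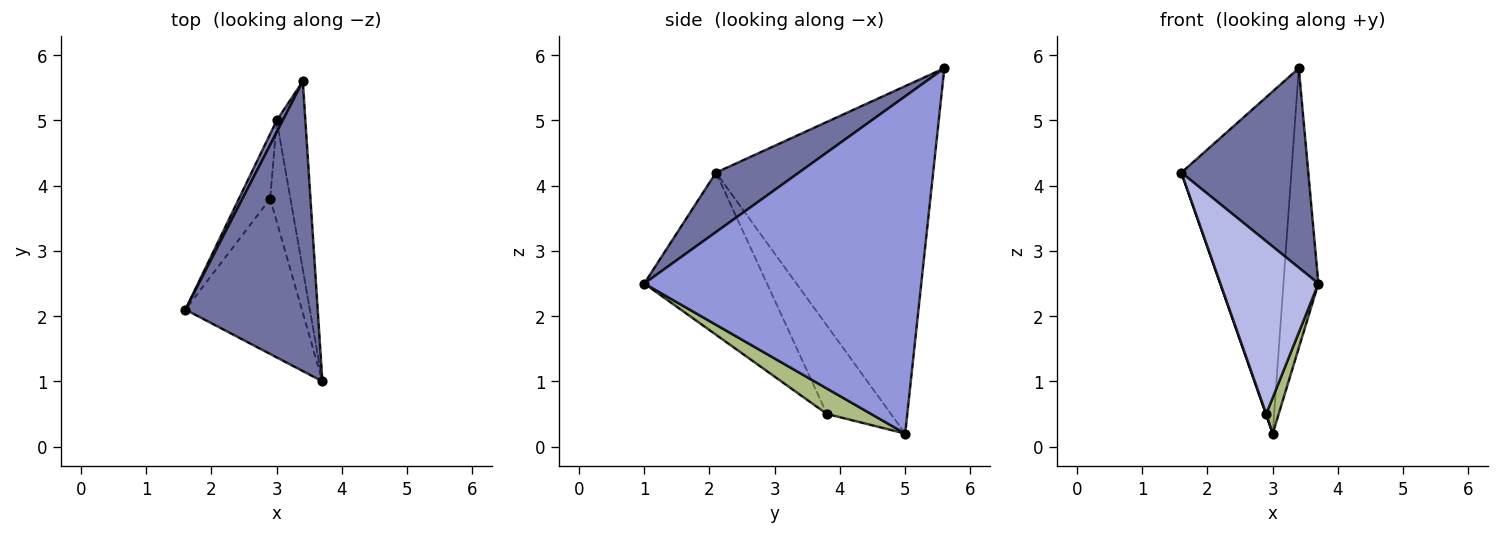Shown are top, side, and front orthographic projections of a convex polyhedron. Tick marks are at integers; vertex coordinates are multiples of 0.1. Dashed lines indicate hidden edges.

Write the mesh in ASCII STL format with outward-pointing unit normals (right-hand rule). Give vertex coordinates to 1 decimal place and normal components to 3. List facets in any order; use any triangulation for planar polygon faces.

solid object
 facet normal 0.347 -0.532 0.773
  outer loop
   vertex 3.4 5.6 5.8
   vertex 1.6 2.1 4.2
   vertex 3.7 1.0 2.5
  endloop
 endfacet
 facet normal -0.892 0.452 0.015
  outer loop
   vertex 3.0 5.0 0.2
   vertex 1.6 2.1 4.2
   vertex 3.4 5.6 5.8
  endloop
 endfacet
 facet normal 0.989 0.125 -0.084
  outer loop
   vertex 3.0 5.0 0.2
   vertex 3.4 5.6 5.8
   vertex 3.7 1.0 2.5
  endloop
 endfacet
 facet normal -0.681 -0.544 -0.489
  outer loop
   vertex 2.9 3.8 0.5
   vertex 3.7 1.0 2.5
   vertex 1.6 2.1 4.2
  endloop
 endfacet
 facet normal -0.943 -0.005 -0.333
  outer loop
   vertex 2.9 3.8 0.5
   vertex 1.6 2.1 4.2
   vertex 3.0 5.0 0.2
  endloop
 endfacet
 facet normal 0.764 -0.216 -0.608
  outer loop
   vertex 2.9 3.8 0.5
   vertex 3.0 5.0 0.2
   vertex 3.7 1.0 2.5
  endloop
 endfacet
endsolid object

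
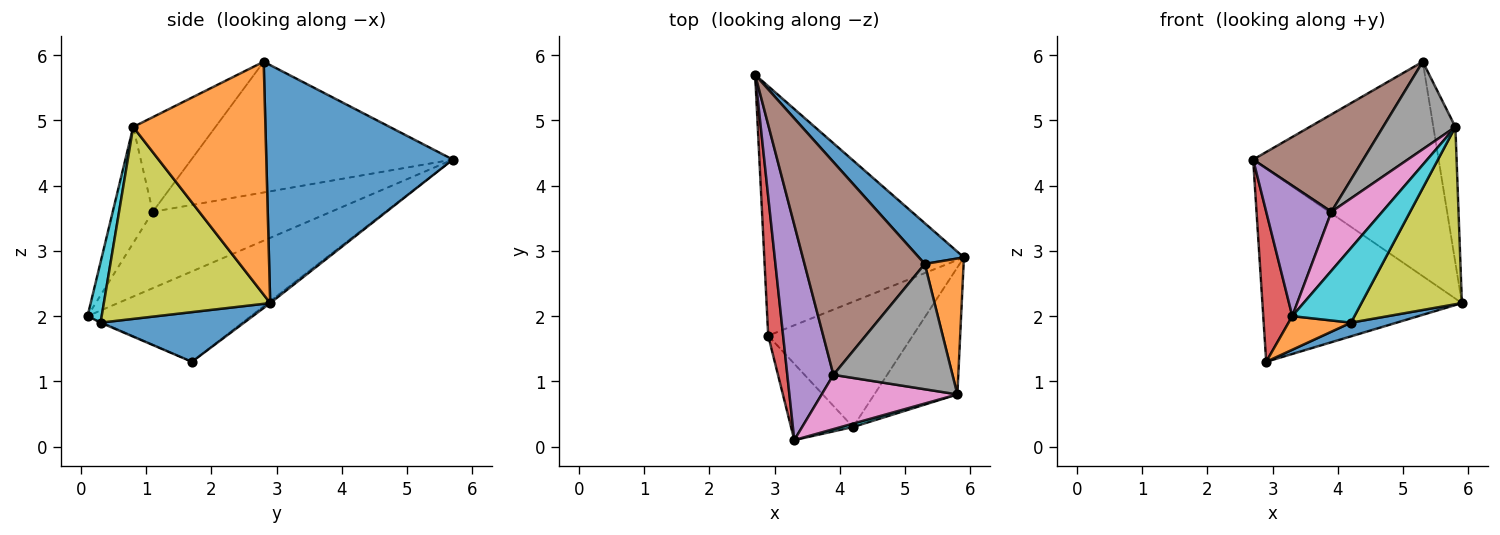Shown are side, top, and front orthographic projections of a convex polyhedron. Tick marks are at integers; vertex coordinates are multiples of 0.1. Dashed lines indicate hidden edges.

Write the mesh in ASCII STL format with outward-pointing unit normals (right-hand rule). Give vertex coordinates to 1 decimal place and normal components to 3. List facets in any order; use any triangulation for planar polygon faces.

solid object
 facet normal 0.703 0.699 0.133
  outer loop
   vertex 5.3 2.8 5.9
   vertex 5.9 2.9 2.2
   vertex 2.7 5.7 4.4
  endloop
 endfacet
 facet normal 0.973 0.162 0.162
  outer loop
   vertex 5.8 0.8 4.9
   vertex 5.9 2.9 2.2
   vertex 5.3 2.8 5.9
  endloop
 endfacet
 facet normal -0.008 0.612 -0.791
  outer loop
   vertex 2.9 1.7 1.3
   vertex 2.7 5.7 4.4
   vertex 5.9 2.9 2.2
  endloop
 endfacet
 facet normal -0.972 -0.173 0.160
  outer loop
   vertex 2.9 1.7 1.3
   vertex 3.3 0.1 2.0
   vertex 2.7 5.7 4.4
  endloop
 endfacet
 facet normal -0.817 -0.299 0.493
  outer loop
   vertex 3.9 1.1 3.6
   vertex 2.7 5.7 4.4
   vertex 3.3 0.1 2.0
  endloop
 endfacet
 facet normal -0.703 -0.296 0.647
  outer loop
   vertex 3.9 1.1 3.6
   vertex 5.3 2.8 5.9
   vertex 2.7 5.7 4.4
  endloop
 endfacet
 facet normal -0.501 -0.637 0.586
  outer loop
   vertex 3.9 1.1 3.6
   vertex 3.3 0.1 2.0
   vertex 5.8 0.8 4.9
  endloop
 endfacet
 facet normal -0.546 -0.480 0.687
  outer loop
   vertex 3.9 1.1 3.6
   vertex 5.8 0.8 4.9
   vertex 5.3 2.8 5.9
  endloop
 endfacet
 facet normal 0.803 -0.485 -0.347
  outer loop
   vertex 4.2 0.3 1.9
   vertex 5.9 2.9 2.2
   vertex 5.8 0.8 4.9
  endloop
 endfacet
 facet normal 0.221 -0.974 0.044
  outer loop
   vertex 4.2 0.3 1.9
   vertex 5.8 0.8 4.9
   vertex 3.3 0.1 2.0
  endloop
 endfacet
 facet normal 0.323 -0.103 -0.941
  outer loop
   vertex 4.2 0.3 1.9
   vertex 2.9 1.7 1.3
   vertex 5.9 2.9 2.2
  endloop
 endfacet
 facet normal -0.012 -0.403 -0.915
  outer loop
   vertex 4.2 0.3 1.9
   vertex 3.3 0.1 2.0
   vertex 2.9 1.7 1.3
  endloop
 endfacet
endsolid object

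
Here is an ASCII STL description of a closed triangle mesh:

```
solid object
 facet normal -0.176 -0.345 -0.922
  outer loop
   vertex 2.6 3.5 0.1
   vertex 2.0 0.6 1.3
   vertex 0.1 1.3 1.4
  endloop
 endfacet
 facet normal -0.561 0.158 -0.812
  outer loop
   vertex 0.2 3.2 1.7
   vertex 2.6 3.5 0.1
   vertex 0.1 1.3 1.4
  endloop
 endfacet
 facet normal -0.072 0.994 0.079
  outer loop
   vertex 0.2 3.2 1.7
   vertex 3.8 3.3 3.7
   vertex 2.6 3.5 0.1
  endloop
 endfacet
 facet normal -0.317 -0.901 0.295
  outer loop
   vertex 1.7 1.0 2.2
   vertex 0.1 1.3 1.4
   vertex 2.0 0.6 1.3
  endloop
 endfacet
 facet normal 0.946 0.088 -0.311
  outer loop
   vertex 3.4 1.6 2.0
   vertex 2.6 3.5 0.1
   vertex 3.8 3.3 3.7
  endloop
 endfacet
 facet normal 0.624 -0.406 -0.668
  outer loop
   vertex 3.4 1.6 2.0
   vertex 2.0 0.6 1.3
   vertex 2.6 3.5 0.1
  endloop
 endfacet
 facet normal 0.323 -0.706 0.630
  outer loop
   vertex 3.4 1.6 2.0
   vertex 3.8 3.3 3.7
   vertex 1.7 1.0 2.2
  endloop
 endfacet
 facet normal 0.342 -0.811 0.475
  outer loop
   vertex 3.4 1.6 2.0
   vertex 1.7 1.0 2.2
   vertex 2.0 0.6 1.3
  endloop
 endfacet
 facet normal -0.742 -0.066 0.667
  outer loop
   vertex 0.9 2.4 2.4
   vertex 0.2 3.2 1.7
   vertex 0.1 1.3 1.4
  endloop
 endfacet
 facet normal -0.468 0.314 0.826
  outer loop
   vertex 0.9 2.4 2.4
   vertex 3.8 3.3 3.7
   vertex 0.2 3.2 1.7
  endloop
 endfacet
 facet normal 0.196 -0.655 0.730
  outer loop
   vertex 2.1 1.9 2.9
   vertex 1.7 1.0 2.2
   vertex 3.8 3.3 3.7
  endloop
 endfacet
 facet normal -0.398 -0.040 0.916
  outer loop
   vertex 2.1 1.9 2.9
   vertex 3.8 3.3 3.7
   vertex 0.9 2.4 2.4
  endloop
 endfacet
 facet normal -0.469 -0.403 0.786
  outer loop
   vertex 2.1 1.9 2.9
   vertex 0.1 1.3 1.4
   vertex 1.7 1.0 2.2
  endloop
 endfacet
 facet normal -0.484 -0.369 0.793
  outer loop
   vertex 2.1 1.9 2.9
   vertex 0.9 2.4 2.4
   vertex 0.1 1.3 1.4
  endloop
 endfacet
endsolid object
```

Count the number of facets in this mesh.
14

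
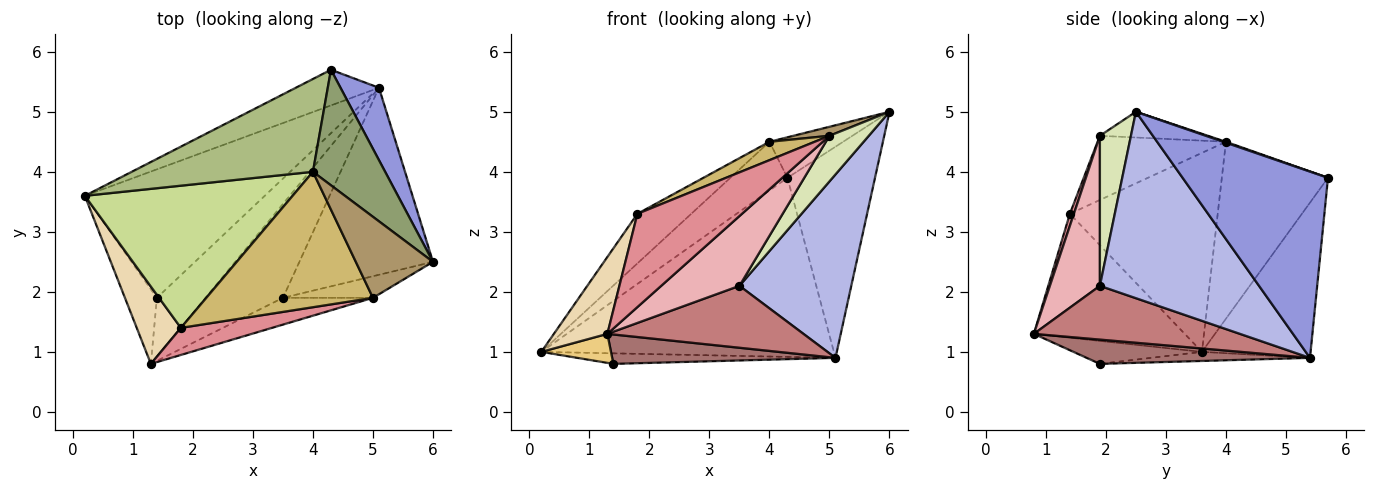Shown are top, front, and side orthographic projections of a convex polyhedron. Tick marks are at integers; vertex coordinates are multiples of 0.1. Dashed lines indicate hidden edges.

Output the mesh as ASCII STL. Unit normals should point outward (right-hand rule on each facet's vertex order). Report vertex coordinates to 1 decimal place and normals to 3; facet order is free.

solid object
 facet normal -0.342 0.922 -0.183
  outer loop
   vertex 5.1 5.4 0.9
   vertex 0.2 3.6 1.0
   vertex 4.3 5.7 3.9
  endloop
 endfacet
 facet normal -0.050 0.082 -0.995
  outer loop
   vertex 5.1 5.4 0.9
   vertex 1.4 1.9 0.8
   vertex 0.2 3.6 1.0
  endloop
 endfacet
 facet normal 0.844 0.508 0.174
  outer loop
   vertex 5.1 5.4 0.9
   vertex 4.3 5.7 3.9
   vertex 6.0 2.5 5.0
  endloop
 endfacet
 facet normal 0.706 -0.496 -0.506
  outer loop
   vertex 3.5 1.9 2.1
   vertex 5.1 5.4 0.9
   vertex 6.0 2.5 5.0
  endloop
 endfacet
 facet normal 0.012 0.331 0.944
  outer loop
   vertex 4.0 4.0 4.5
   vertex 6.0 2.5 5.0
   vertex 4.3 5.7 3.9
  endloop
 endfacet
 facet normal -0.654 0.352 0.670
  outer loop
   vertex 4.0 4.0 4.5
   vertex 4.3 5.7 3.9
   vertex 0.2 3.6 1.0
  endloop
 endfacet
 facet normal -0.671 0.244 0.700
  outer loop
   vertex 4.0 4.0 4.5
   vertex 0.2 3.6 1.0
   vertex 1.8 1.4 3.3
  endloop
 endfacet
 facet normal 0.581 -0.736 -0.348
  outer loop
   vertex 5.0 1.9 4.6
   vertex 3.5 1.9 2.1
   vertex 6.0 2.5 5.0
  endloop
 endfacet
 facet normal -0.314 -0.105 0.943
  outer loop
   vertex 5.0 1.9 4.6
   vertex 6.0 2.5 5.0
   vertex 4.0 4.0 4.5
  endloop
 endfacet
 facet normal -0.356 -0.126 0.926
  outer loop
   vertex 5.0 1.9 4.6
   vertex 4.0 4.0 4.5
   vertex 1.8 1.4 3.3
  endloop
 endfacet
 facet normal -0.556 -0.301 -0.774
  outer loop
   vertex 1.3 0.8 1.3
   vertex 0.2 3.6 1.0
   vertex 1.4 1.9 0.8
  endloop
 endfacet
 facet normal -0.893 -0.317 0.318
  outer loop
   vertex 1.3 0.8 1.3
   vertex 1.8 1.4 3.3
   vertex 0.2 3.6 1.0
  endloop
 endfacet
 facet normal 0.408 -0.408 -0.816
  outer loop
   vertex 1.3 0.8 1.3
   vertex 1.4 1.9 0.8
   vertex 5.1 5.4 0.9
  endloop
 endfacet
 facet normal 0.501 -0.477 -0.722
  outer loop
   vertex 1.3 0.8 1.3
   vertex 5.1 5.4 0.9
   vertex 3.5 1.9 2.1
  endloop
 endfacet
 facet normal 0.037 -0.960 0.279
  outer loop
   vertex 1.3 0.8 1.3
   vertex 5.0 1.9 4.6
   vertex 1.8 1.4 3.3
  endloop
 endfacet
 facet normal 0.513 -0.802 -0.308
  outer loop
   vertex 1.3 0.8 1.3
   vertex 3.5 1.9 2.1
   vertex 5.0 1.9 4.6
  endloop
 endfacet
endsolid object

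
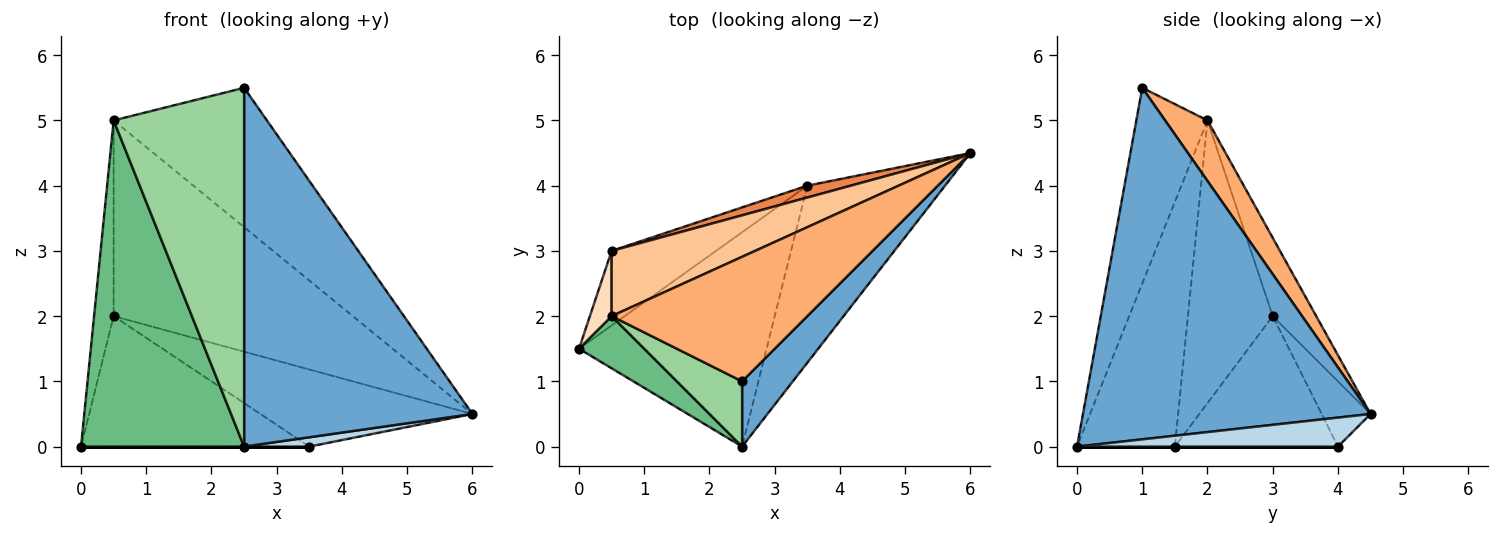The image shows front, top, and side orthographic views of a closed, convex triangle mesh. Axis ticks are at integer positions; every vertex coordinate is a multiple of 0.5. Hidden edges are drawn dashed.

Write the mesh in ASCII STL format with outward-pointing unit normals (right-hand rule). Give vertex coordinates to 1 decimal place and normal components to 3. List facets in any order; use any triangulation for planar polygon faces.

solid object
 facet normal 0.778 -0.618 0.112
  outer loop
   vertex 2.5 1.0 5.5
   vertex 2.5 0.0 0.0
   vertex 6.0 4.5 0.5
  endloop
 endfacet
 facet normal 0.000 0.000 -1.000
  outer loop
   vertex 3.5 4.0 0.0
   vertex 2.5 0.0 0.0
   vertex 0.0 1.5 0.0
  endloop
 endfacet
 facet normal 0.206 -0.051 -0.977
  outer loop
   vertex 3.5 4.0 0.0
   vertex 6.0 4.5 0.5
   vertex 2.5 0.0 0.0
  endloop
 endfacet
 facet normal -0.527 0.738 -0.422
  outer loop
   vertex 3.5 4.0 0.0
   vertex 0.0 1.5 0.0
   vertex 0.5 3.0 2.0
  endloop
 endfacet
 facet normal -0.222 0.964 0.148
  outer loop
   vertex 3.5 4.0 0.0
   vertex 0.5 3.0 2.0
   vertex 6.0 4.5 0.5
  endloop
 endfacet
 facet normal 0.202 0.730 0.653
  outer loop
   vertex 0.5 2.0 5.0
   vertex 2.5 1.0 5.5
   vertex 6.0 4.5 0.5
  endloop
 endfacet
 facet normal -0.170 0.935 0.312
  outer loop
   vertex 0.5 2.0 5.0
   vertex 6.0 4.5 0.5
   vertex 0.5 3.0 2.0
  endloop
 endfacet
 facet normal -0.972 0.224 0.075
  outer loop
   vertex 0.5 2.0 5.0
   vertex 0.5 3.0 2.0
   vertex 0.0 1.5 0.0
  endloop
 endfacet
 facet normal -0.510 -0.850 0.136
  outer loop
   vertex 0.5 2.0 5.0
   vertex 0.0 1.5 0.0
   vertex 2.5 0.0 0.0
  endloop
 endfacet
 facet normal -0.473 -0.867 0.158
  outer loop
   vertex 0.5 2.0 5.0
   vertex 2.5 0.0 0.0
   vertex 2.5 1.0 5.5
  endloop
 endfacet
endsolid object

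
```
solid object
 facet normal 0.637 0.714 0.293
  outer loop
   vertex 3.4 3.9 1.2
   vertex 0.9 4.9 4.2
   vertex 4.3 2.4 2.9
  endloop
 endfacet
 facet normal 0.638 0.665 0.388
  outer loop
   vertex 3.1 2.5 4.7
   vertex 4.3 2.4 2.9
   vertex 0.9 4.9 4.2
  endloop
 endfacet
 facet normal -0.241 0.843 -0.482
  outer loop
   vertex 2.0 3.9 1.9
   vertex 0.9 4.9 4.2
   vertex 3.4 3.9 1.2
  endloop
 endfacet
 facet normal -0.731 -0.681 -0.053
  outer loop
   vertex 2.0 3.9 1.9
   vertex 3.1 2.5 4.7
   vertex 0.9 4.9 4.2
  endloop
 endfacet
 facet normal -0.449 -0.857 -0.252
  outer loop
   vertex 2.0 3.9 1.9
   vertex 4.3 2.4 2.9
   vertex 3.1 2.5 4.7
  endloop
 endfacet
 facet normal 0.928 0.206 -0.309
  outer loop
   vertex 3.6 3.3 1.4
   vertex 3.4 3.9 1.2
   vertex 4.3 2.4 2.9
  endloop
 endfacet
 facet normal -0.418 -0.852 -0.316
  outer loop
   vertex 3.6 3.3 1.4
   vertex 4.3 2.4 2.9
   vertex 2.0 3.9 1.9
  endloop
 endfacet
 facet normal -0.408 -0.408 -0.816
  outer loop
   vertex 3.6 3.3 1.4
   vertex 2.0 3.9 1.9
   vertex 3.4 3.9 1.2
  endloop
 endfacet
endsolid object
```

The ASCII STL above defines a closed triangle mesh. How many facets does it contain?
8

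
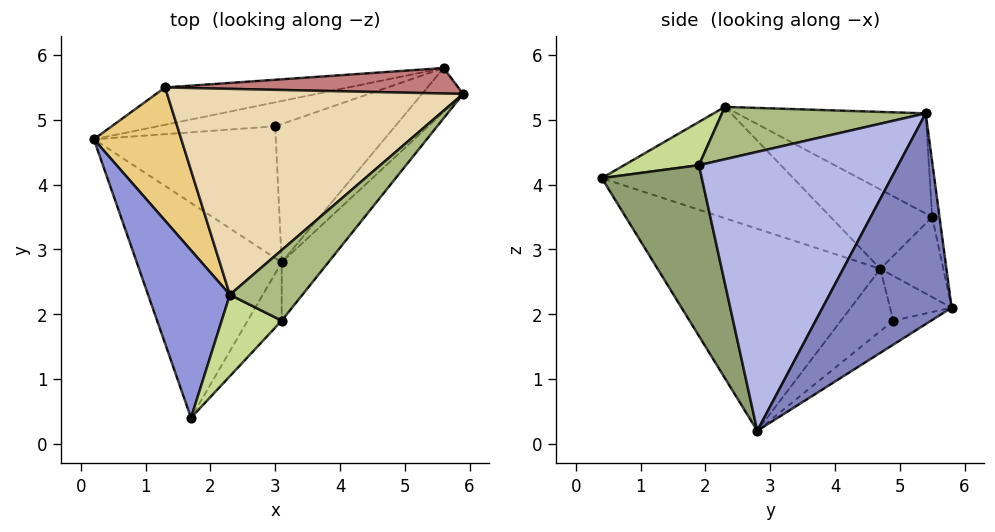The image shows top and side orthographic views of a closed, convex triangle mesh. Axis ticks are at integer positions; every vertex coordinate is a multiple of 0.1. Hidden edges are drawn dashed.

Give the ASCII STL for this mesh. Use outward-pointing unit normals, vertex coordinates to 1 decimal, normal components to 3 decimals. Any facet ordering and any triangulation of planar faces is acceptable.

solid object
 facet normal -0.734 -0.428 -0.527
  outer loop
   vertex 3.1 2.8 0.2
   vertex 1.7 0.4 4.1
   vertex 0.2 4.7 2.7
  endloop
 endfacet
 facet normal 0.805 -0.572 -0.157
  outer loop
   vertex 5.6 5.8 2.1
   vertex 5.9 5.4 5.1
   vertex 3.1 2.8 0.2
  endloop
 endfacet
 facet normal -0.803 -0.088 0.590
  outer loop
   vertex 2.3 2.3 5.2
   vertex 0.2 4.7 2.7
   vertex 1.7 0.4 4.1
  endloop
 endfacet
 facet normal 0.789 -0.601 -0.132
  outer loop
   vertex 3.1 1.9 4.3
   vertex 3.1 2.8 0.2
   vertex 5.9 5.4 5.1
  endloop
 endfacet
 facet normal 0.733 -0.665 -0.146
  outer loop
   vertex 3.1 1.9 4.3
   vertex 1.7 0.4 4.1
   vertex 3.1 2.8 0.2
  endloop
 endfacet
 facet normal 0.490 -0.547 0.679
  outer loop
   vertex 3.1 1.9 4.3
   vertex 5.9 5.4 5.1
   vertex 2.3 2.3 5.2
  endloop
 endfacet
 facet normal 0.490 -0.547 0.679
  outer loop
   vertex 3.1 1.9 4.3
   vertex 2.3 2.3 5.2
   vertex 1.7 0.4 4.1
  endloop
 endfacet
 facet normal -0.259 0.600 -0.757
  outer loop
   vertex 3.0 4.9 1.9
   vertex 3.1 2.8 0.2
   vertex 0.2 4.7 2.7
  endloop
 endfacet
 facet normal -0.224 0.777 -0.589
  outer loop
   vertex 3.0 4.9 1.9
   vertex 0.2 4.7 2.7
   vertex 5.6 5.8 2.1
  endloop
 endfacet
 facet normal -0.154 0.617 -0.772
  outer loop
   vertex 3.0 4.9 1.9
   vertex 5.6 5.8 2.1
   vertex 3.1 2.8 0.2
  endloop
 endfacet
 facet normal -0.661 0.180 0.728
  outer loop
   vertex 1.3 5.5 3.5
   vertex 0.2 4.7 2.7
   vertex 2.3 2.3 5.2
  endloop
 endfacet
 facet normal -0.297 0.374 0.879
  outer loop
   vertex 1.3 5.5 3.5
   vertex 2.3 2.3 5.2
   vertex 5.9 5.4 5.1
  endloop
 endfacet
 facet normal -0.226 0.826 -0.516
  outer loop
   vertex 1.3 5.5 3.5
   vertex 5.6 5.8 2.1
   vertex 0.2 4.7 2.7
  endloop
 endfacet
 facet normal -0.025 0.991 0.135
  outer loop
   vertex 1.3 5.5 3.5
   vertex 5.9 5.4 5.1
   vertex 5.6 5.8 2.1
  endloop
 endfacet
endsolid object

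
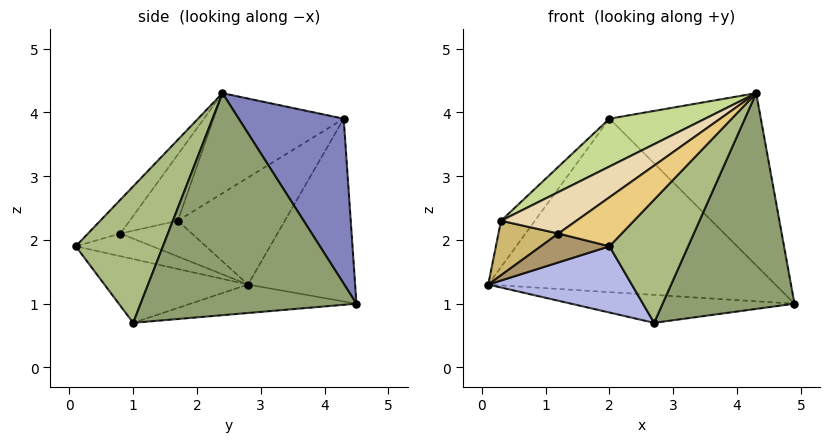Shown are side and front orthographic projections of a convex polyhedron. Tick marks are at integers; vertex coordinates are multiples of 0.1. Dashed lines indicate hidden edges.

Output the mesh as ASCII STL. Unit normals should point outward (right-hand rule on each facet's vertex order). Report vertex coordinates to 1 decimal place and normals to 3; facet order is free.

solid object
 facet normal -0.336 0.901 -0.274
  outer loop
   vertex 2.0 4.3 3.9
   vertex 4.9 4.5 1.0
   vertex 0.1 2.8 1.3
  endloop
 endfacet
 facet normal 0.483 0.696 0.531
  outer loop
   vertex 2.0 4.3 3.9
   vertex 4.3 2.4 4.3
   vertex 4.9 4.5 1.0
  endloop
 endfacet
 facet normal -0.117 0.158 -0.981
  outer loop
   vertex 2.7 1.0 0.7
   vertex 0.1 2.8 1.3
   vertex 4.9 4.5 1.0
  endloop
 endfacet
 facet normal -0.514 -0.514 -0.686
  outer loop
   vertex 2.7 1.0 0.7
   vertex 2.0 0.1 1.9
   vertex 0.1 2.8 1.3
  endloop
 endfacet
 facet normal 0.840 -0.513 -0.174
  outer loop
   vertex 2.7 1.0 0.7
   vertex 4.9 4.5 1.0
   vertex 4.3 2.4 4.3
  endloop
 endfacet
 facet normal 0.741 -0.668 -0.069
  outer loop
   vertex 2.7 1.0 0.7
   vertex 4.3 2.4 4.3
   vertex 2.0 0.1 1.9
  endloop
 endfacet
 facet normal -0.388 -0.285 0.876
  outer loop
   vertex 0.3 1.7 2.3
   vertex 4.3 2.4 4.3
   vertex 2.0 4.3 3.9
  endloop
 endfacet
 facet normal -0.845 0.267 0.463
  outer loop
   vertex 0.3 1.7 2.3
   vertex 2.0 4.3 3.9
   vertex 0.1 2.8 1.3
  endloop
 endfacet
 facet normal -0.626 -0.561 -0.541
  outer loop
   vertex 1.2 0.8 2.1
   vertex 0.1 2.8 1.3
   vertex 2.0 0.1 1.9
  endloop
 endfacet
 facet normal -0.670 -0.562 -0.485
  outer loop
   vertex 1.2 0.8 2.1
   vertex 0.3 1.7 2.3
   vertex 0.1 2.8 1.3
  endloop
 endfacet
 facet normal -0.279 -0.545 0.790
  outer loop
   vertex 1.2 0.8 2.1
   vertex 2.0 0.1 1.9
   vertex 4.3 2.4 4.3
  endloop
 endfacet
 facet normal -0.317 -0.497 0.808
  outer loop
   vertex 1.2 0.8 2.1
   vertex 4.3 2.4 4.3
   vertex 0.3 1.7 2.3
  endloop
 endfacet
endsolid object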